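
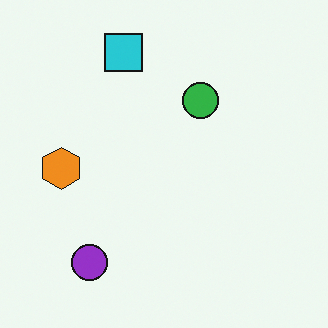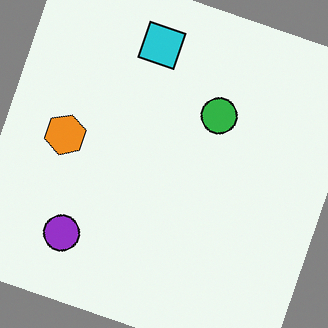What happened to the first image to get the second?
The second image is the first rotated clockwise by a clearly visible amount.

Every shape is tilted by the same angle and the image corners show triangular fill wedges — a whole-image rotation by a non-right angle.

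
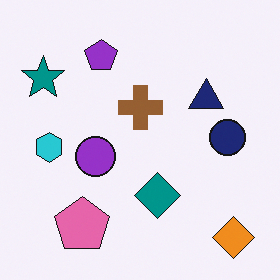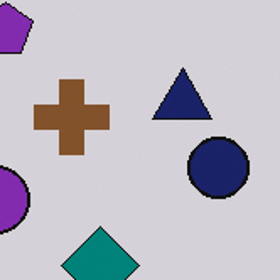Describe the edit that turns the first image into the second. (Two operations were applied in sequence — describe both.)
It was cropped tightly and scaled back up, then darkened a little.

The visible shapes are larger and the field of view is narrower; shapes near the original edges may be partly or wholly outside the frame — a crop-and-rescale. Every pixel — background and shapes alike — is uniformly darkened.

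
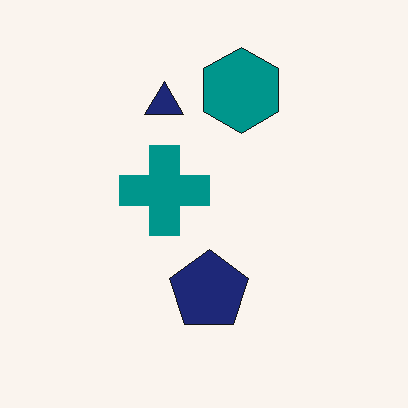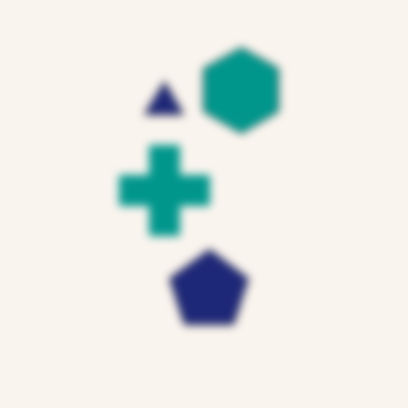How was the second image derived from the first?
The second image is the first noticeably gaussian-blurred.

Shape edges and outlines are uniformly softened across the whole image.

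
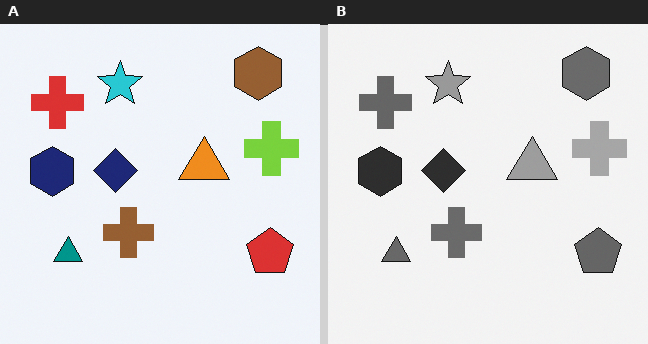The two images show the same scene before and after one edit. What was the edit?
It was converted to grayscale.

All color is removed — every shape is now a shade of grey.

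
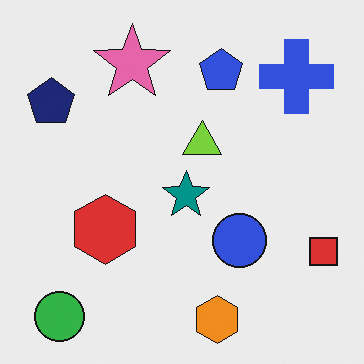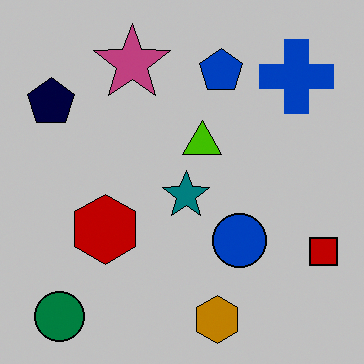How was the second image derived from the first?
Aggressively posterized.

Each flat color has snapped to a coarser quantized level — most visibly, the near-white background has dropped to a flat grey.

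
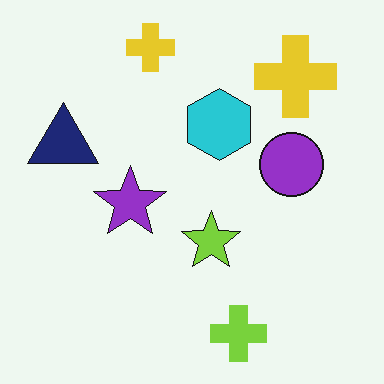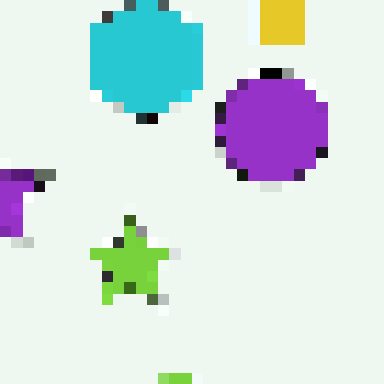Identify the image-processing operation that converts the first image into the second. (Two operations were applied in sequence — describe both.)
The image was cropped to a noticeably smaller region and rescaled, then coarsely pixelated.

The visible shapes are larger and the field of view is narrower; shapes near the original edges may be partly or wholly outside the frame — a crop-and-rescale. Shapes are reduced to large square blocks; fine edges and outlines are lost — a downscale-then-upscale (mosaic) effect.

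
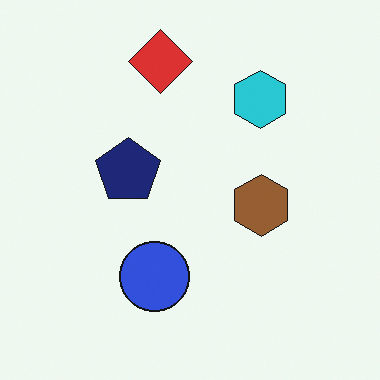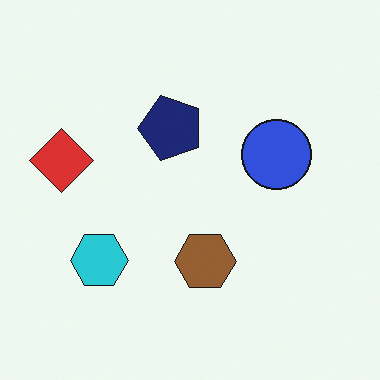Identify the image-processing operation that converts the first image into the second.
It was transposed (reflected across the top-left ↔ bottom-right diagonal).

Shapes have swapped their row and column positions — what was in the top-right is now in the bottom-left — a diagonal reflection.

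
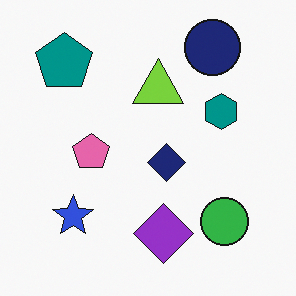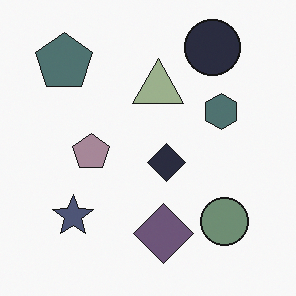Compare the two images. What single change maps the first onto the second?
The second image is the first heavily desaturated.

All colors are more muted and greyish — a global saturation change.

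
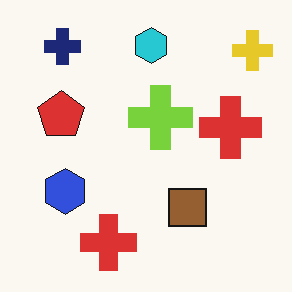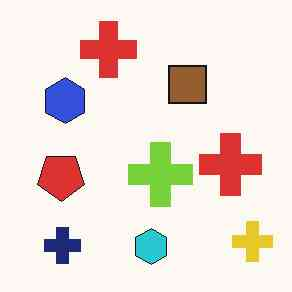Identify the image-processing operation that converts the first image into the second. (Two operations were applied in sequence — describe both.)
This is the original image flipped vertically (top ↔ bottom), then given moderate JPEG compression.

The cyan hexagon is in the top of the first image and the bottom of the second — shapes on opposite sides of the horizontal midline have swapped in a mirror flip. Blocky 8×8 compression artifacts appear around shape edges and the flat background shows ringing — characteristic JPEG degradation.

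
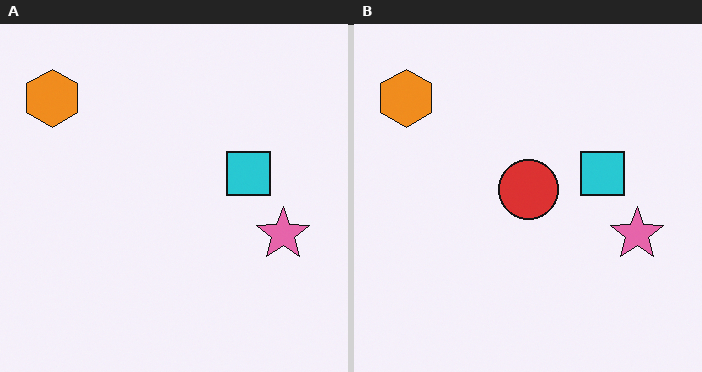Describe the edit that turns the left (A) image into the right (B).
It was overlaid with an additional red circle.

A red circle appears in the right (B) image that is absent from the left (A).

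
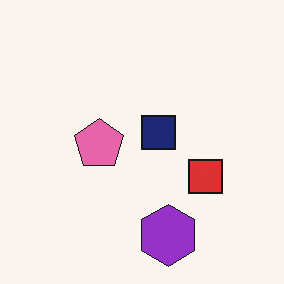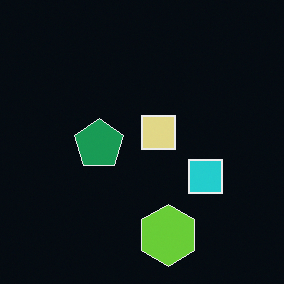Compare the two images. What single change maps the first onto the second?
The transformation is: color-inverted (negative).

The light background has become dark and every shape's color is its complement — a photographic negative.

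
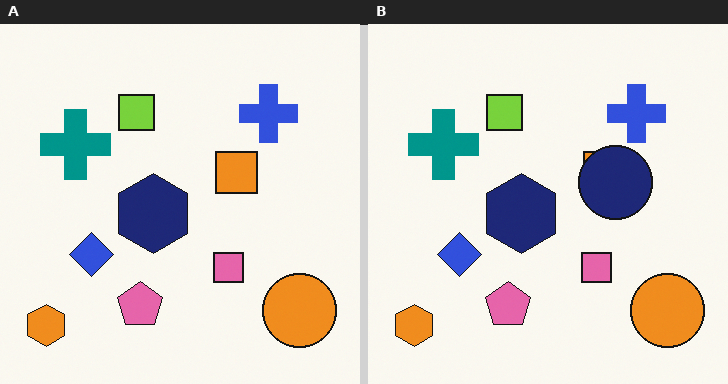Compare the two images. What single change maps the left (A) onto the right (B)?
The image was overlaid with an additional navy circle.

A navy circle appears in the right (B) image that is absent from the left (A).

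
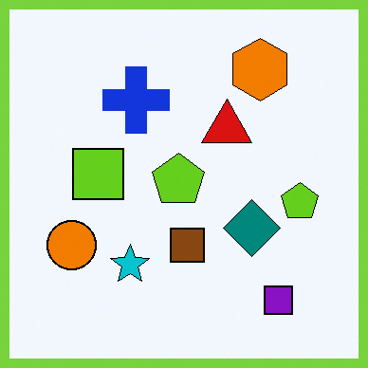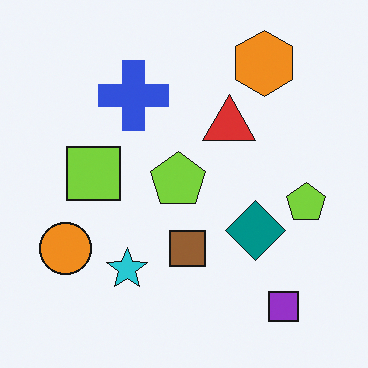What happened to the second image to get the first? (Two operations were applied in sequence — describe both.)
The transformation is: given slightly increased contrast, then framed with a lime border.

Tones are pushed away from mid-grey across the whole image — a global contrast change. A solid lime frame runs around the edge of the first image, with the content slightly shrunk inside it.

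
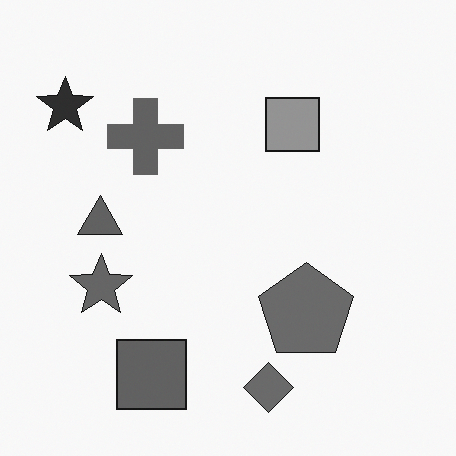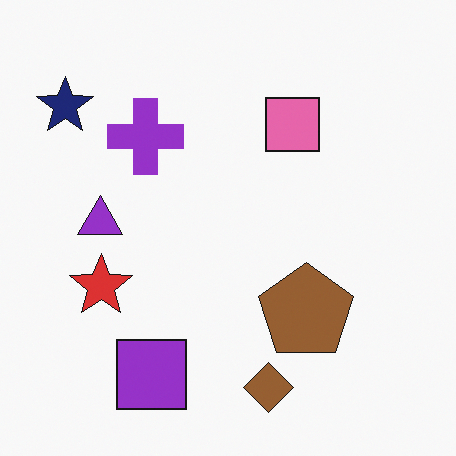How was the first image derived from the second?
The image was converted to grayscale.

All color is removed — every shape is now a shade of grey.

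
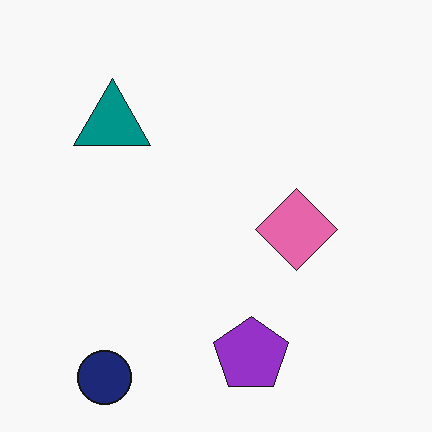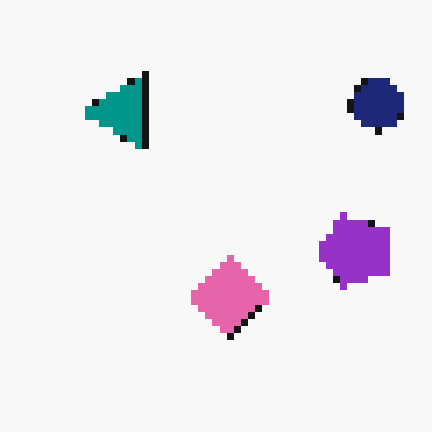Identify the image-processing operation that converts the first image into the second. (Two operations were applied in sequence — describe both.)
It was transposed (reflected across the top-left ↔ bottom-right diagonal), then pixelated into visible square blocks.

Shapes have swapped their row and column positions — what was in the top-right is now in the bottom-left — a diagonal reflection. Shapes are reduced to large square blocks; fine edges and outlines are lost — a downscale-then-upscale (mosaic) effect.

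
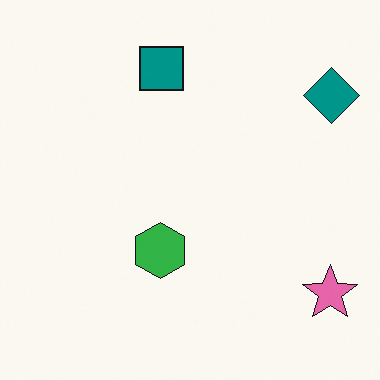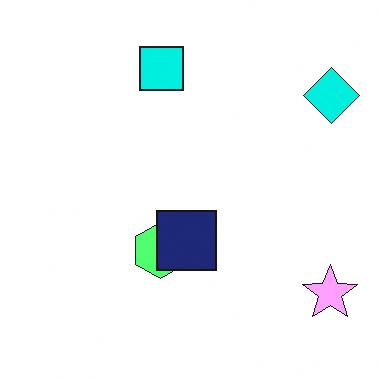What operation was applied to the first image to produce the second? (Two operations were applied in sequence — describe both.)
The image was noticeably brightened, then overlaid with an additional navy square.

Every pixel — background and shapes alike — is uniformly brightened. A navy square appears in the second image that is absent from the first.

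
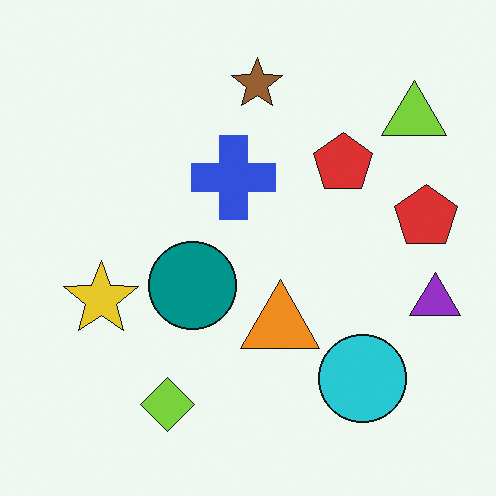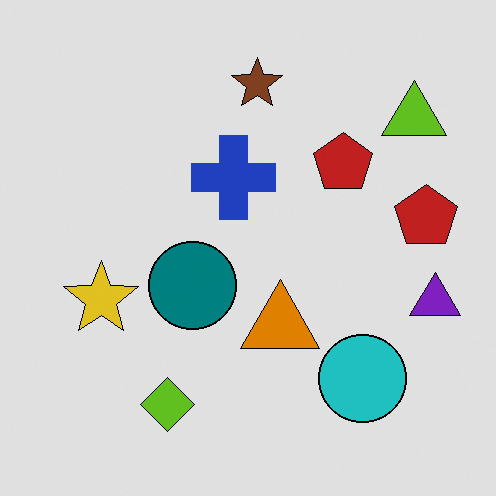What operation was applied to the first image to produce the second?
The transformation is: posterized to a reduced palette.

Each flat color has snapped to a coarser quantized level — most visibly, the near-white background has dropped to a flat grey.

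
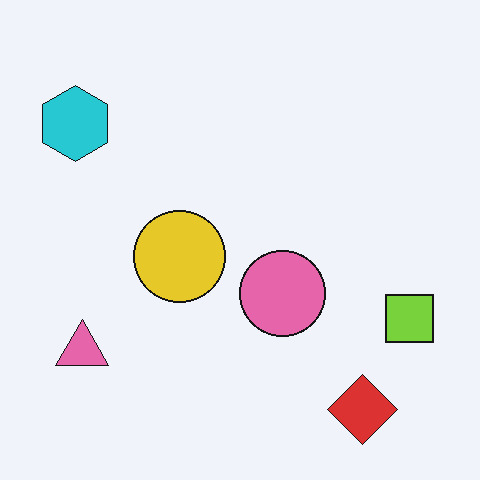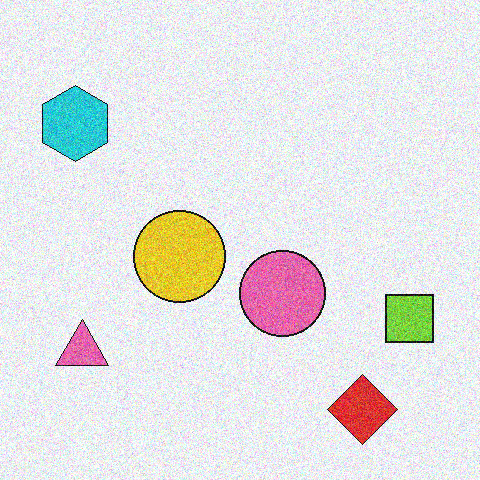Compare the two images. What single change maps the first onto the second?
The image was degraded with visible gaussian noise.

Random speckle covers the whole image, including the flat background.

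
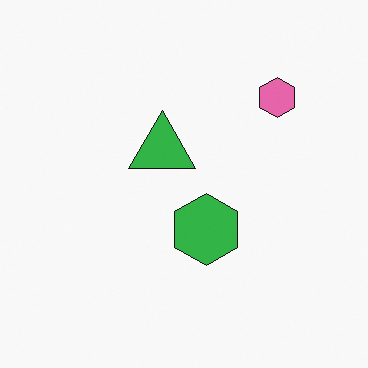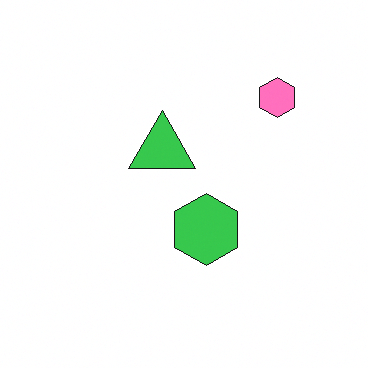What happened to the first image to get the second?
The second image is the first slightly brightened.

Every pixel — background and shapes alike — is uniformly brightened.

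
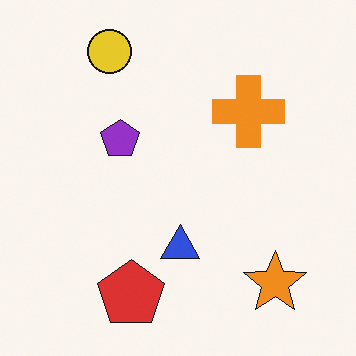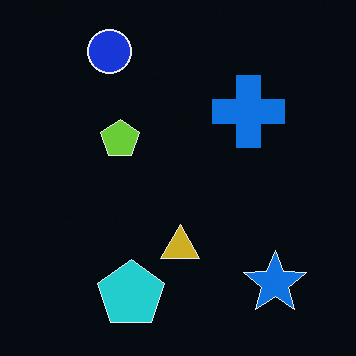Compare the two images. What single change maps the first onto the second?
It was color-inverted (negative).

The light background has become dark and every shape's color is its complement — a photographic negative.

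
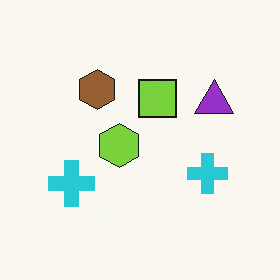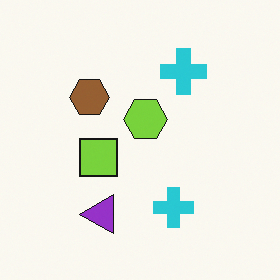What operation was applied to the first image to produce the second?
This is the original image transposed (reflected across the top-left ↔ bottom-right diagonal).

Shapes have swapped their row and column positions — what was in the top-right is now in the bottom-left — a diagonal reflection.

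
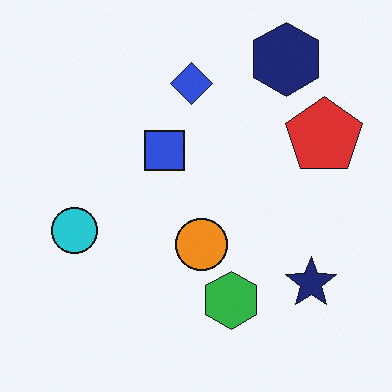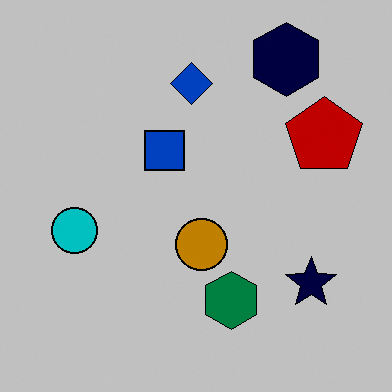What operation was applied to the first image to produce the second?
The transformation is: aggressively posterized.

Each flat color has snapped to a coarser quantized level — most visibly, the near-white background has dropped to a flat grey.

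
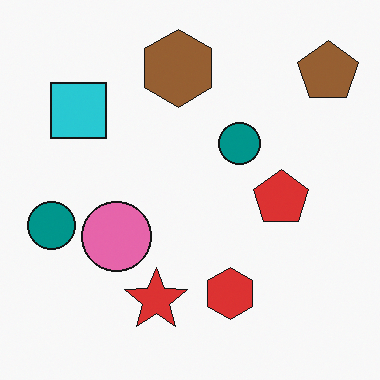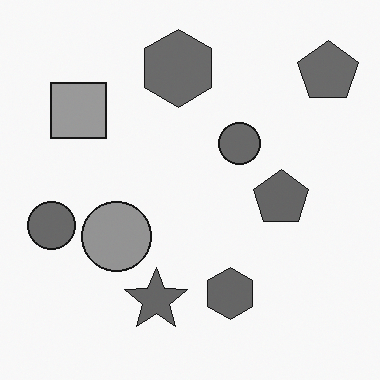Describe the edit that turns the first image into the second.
The second image is the first converted to grayscale.

All color is removed — every shape is now a shade of grey.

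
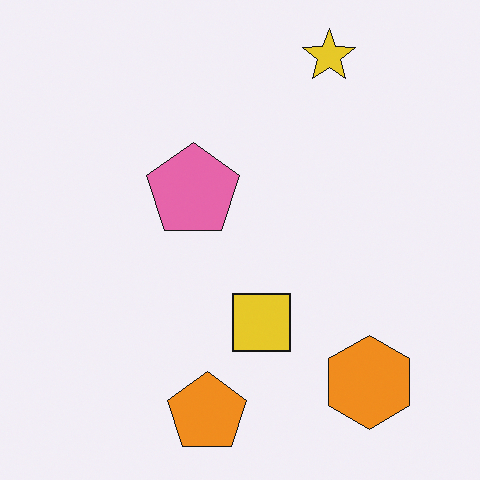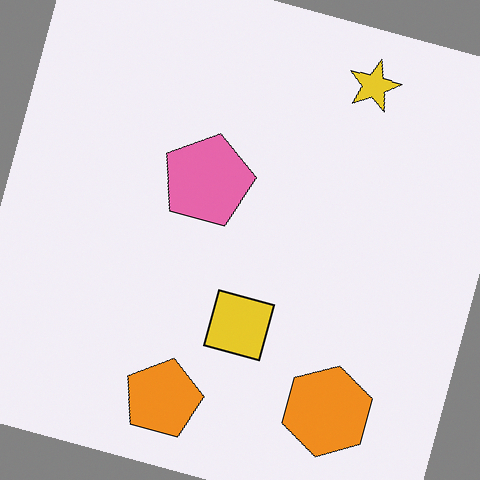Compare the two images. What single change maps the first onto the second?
The second image is the first rotated clockwise by a moderate amount.

Every shape is tilted by the same angle and the image corners show triangular fill wedges — a whole-image rotation by a non-right angle.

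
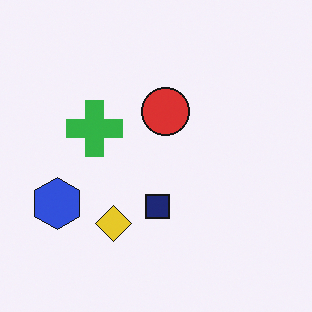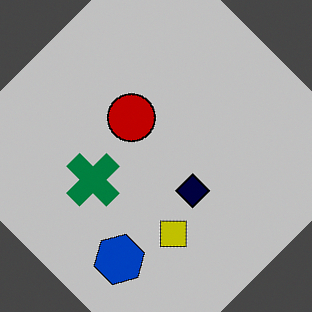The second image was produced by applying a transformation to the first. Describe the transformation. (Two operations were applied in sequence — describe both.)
This is the original image aggressively posterized, then rotated counter-clockwise by a large amount — several tens of degrees.

Each flat color has snapped to a coarser quantized level — most visibly, the near-white background has dropped to a flat grey. Every shape is tilted by the same angle and the image corners show triangular fill wedges — a whole-image rotation by a non-right angle.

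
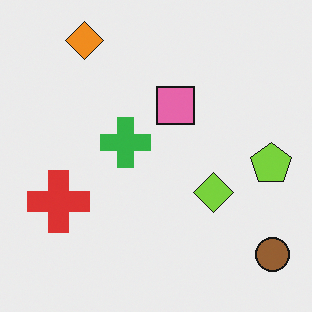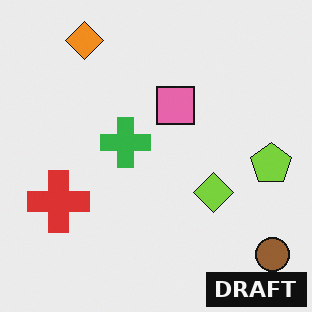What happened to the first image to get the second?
The image was watermarked with the text "DRAFT" in the lower-right corner.

A dark label reading "DRAFT" appears in the lower-right corner.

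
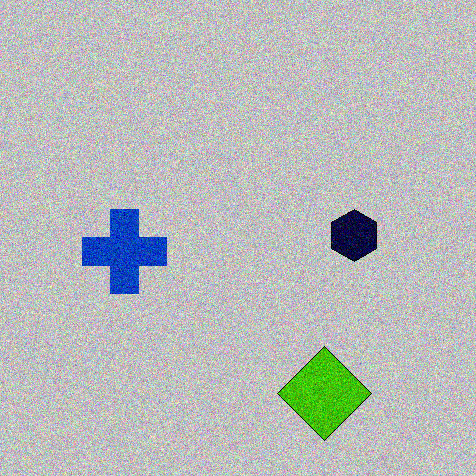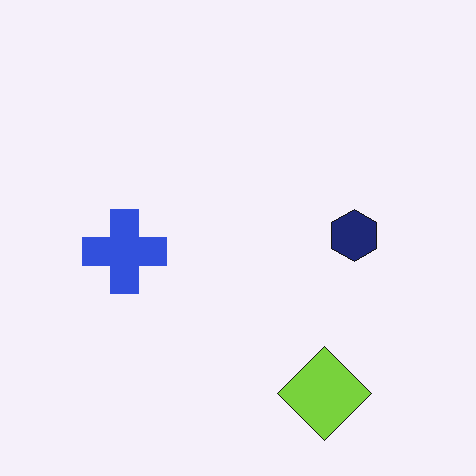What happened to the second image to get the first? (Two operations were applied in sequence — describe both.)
Heavily posterized to just a handful of flat colors, then degraded with moderate additive noise.

Each flat color has snapped to a coarser quantized level — most visibly, the near-white background has dropped to a flat grey. Random speckle covers the whole image, including the flat background.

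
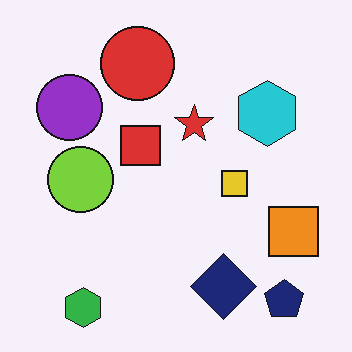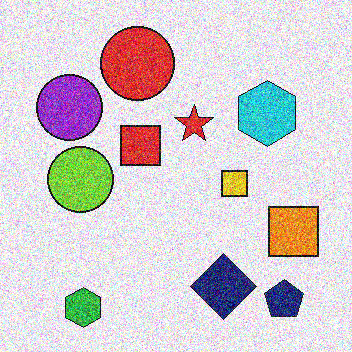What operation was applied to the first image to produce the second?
This is the original image degraded with heavy additive noise.

Random speckle covers the whole image, including the flat background.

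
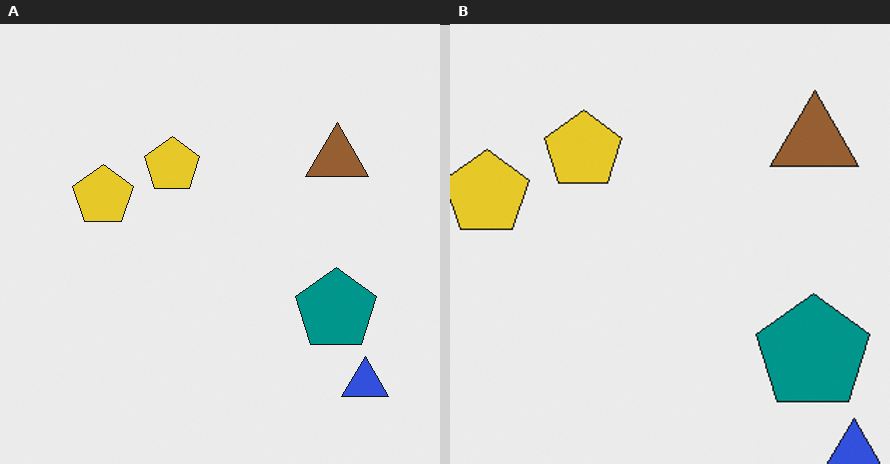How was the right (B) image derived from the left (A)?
It was cropped slightly and scaled back up.

The visible shapes are larger and the field of view is narrower; shapes near the original edges may be partly or wholly outside the frame — a crop-and-rescale.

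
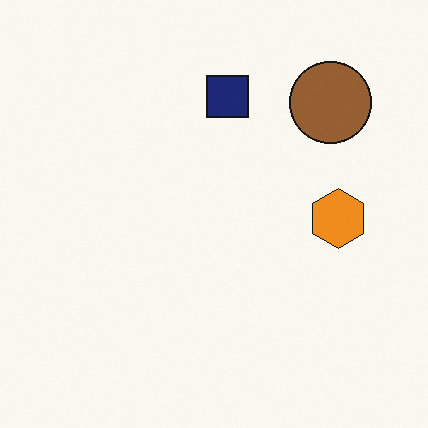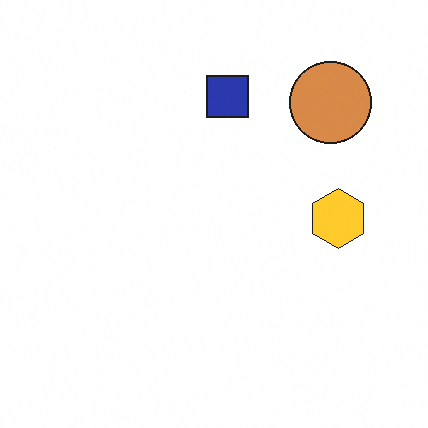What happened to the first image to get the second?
The transformation is: substantially brightened.

Every pixel — background and shapes alike — is uniformly brightened.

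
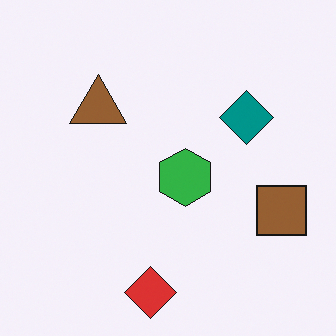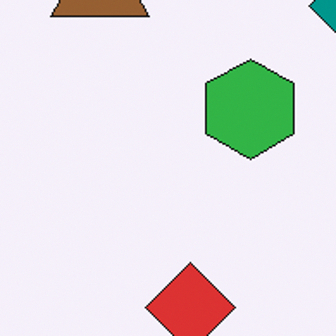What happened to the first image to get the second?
Cropped tightly and scaled back up.

The visible shapes are larger and the field of view is narrower; shapes near the original edges may be partly or wholly outside the frame — a crop-and-rescale.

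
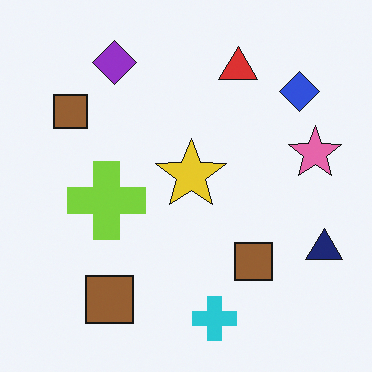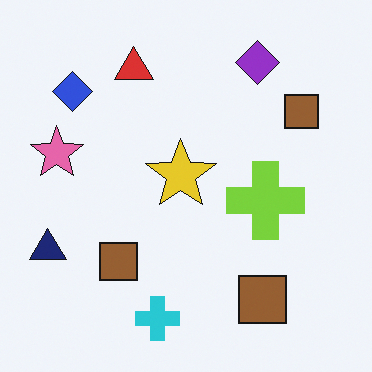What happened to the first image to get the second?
Flipped horizontally (left ↔ right).

The navy triangle is in the bottom-right of the first image and the bottom-left of the second — shapes on opposite sides of the vertical midline have swapped in a mirror flip.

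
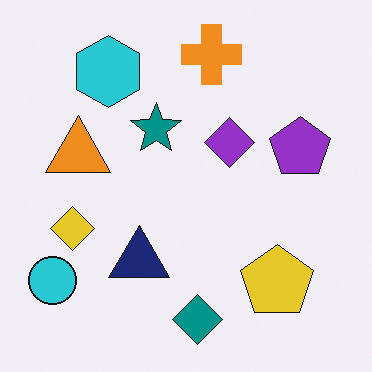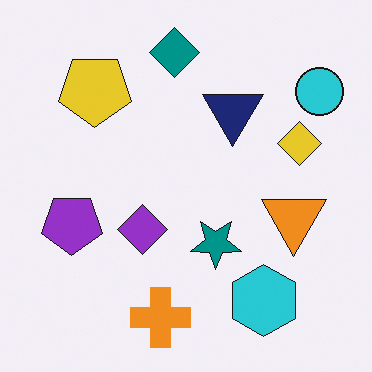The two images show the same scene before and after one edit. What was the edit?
Rotated 180°.

The cyan circle sits in the bottom-left of the first image and the top-right of the second — consistent with a whole-image 180° rotation.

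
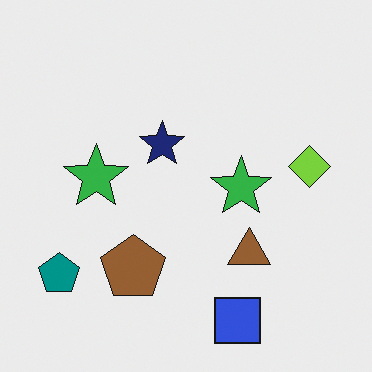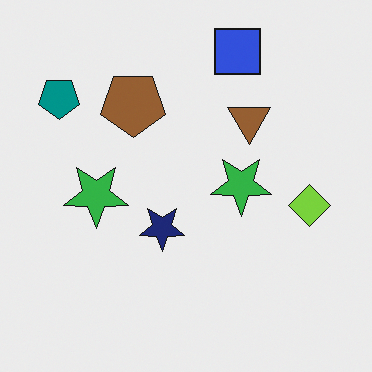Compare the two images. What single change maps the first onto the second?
Flipped vertically (top ↔ bottom).

The blue square is in the bottom of the first image and the top of the second — shapes on opposite sides of the horizontal midline have swapped in a mirror flip.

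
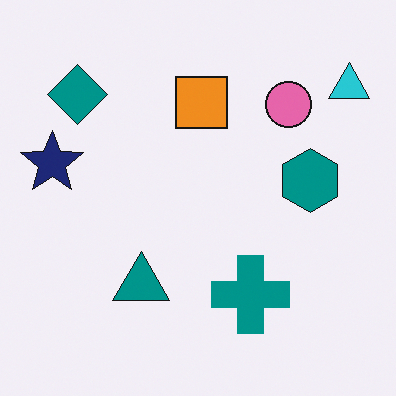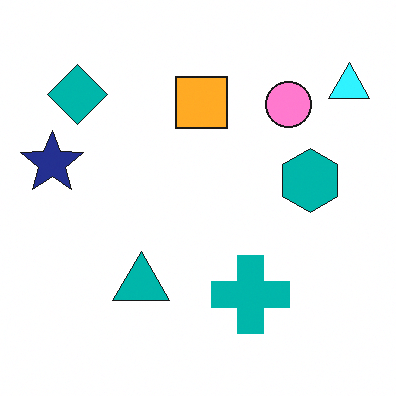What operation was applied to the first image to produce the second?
It was slightly brightened.

Every pixel — background and shapes alike — is uniformly brightened.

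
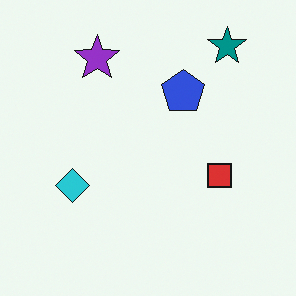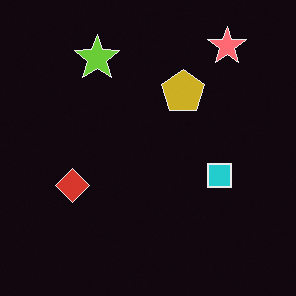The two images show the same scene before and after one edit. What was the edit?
It was color-inverted (negative).

The light background has become dark and every shape's color is its complement — a photographic negative.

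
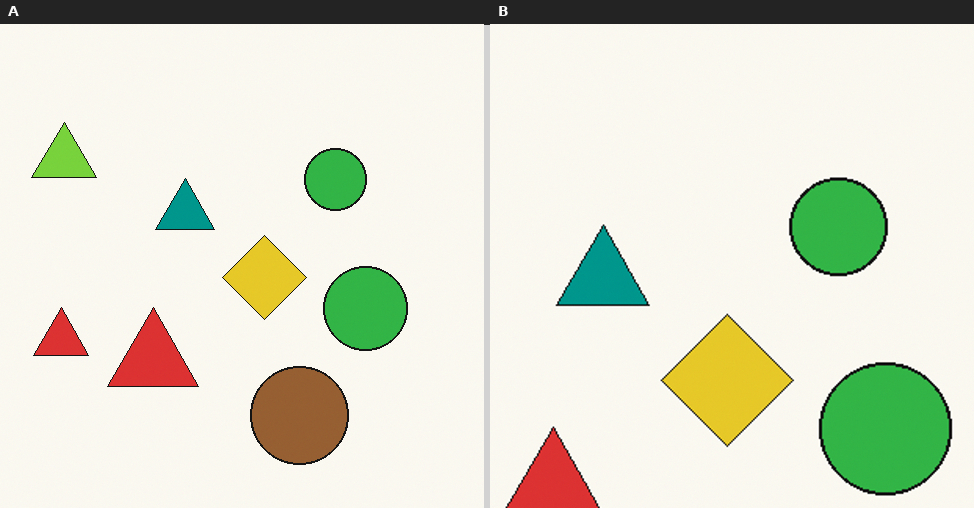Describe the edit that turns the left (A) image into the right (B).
Cropped to a modestly smaller region and rescaled.

The visible shapes are larger and the field of view is narrower; shapes near the original edges may be partly or wholly outside the frame — a crop-and-rescale.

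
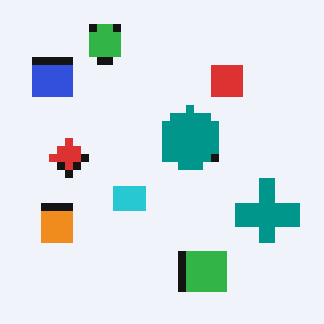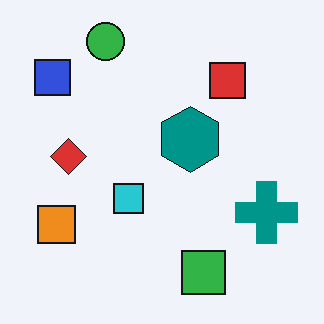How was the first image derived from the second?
The image was pixelated into visible square blocks.

Shapes are reduced to large square blocks; fine edges and outlines are lost — a downscale-then-upscale (mosaic) effect.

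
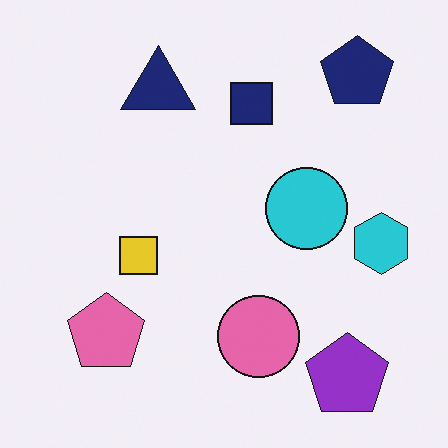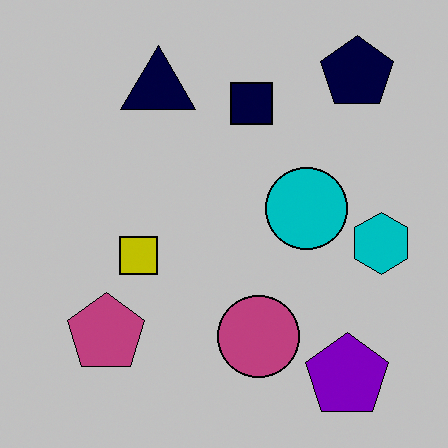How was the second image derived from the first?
This is the original image heavily posterized to just a handful of flat colors.

Each flat color has snapped to a coarser quantized level — most visibly, the near-white background has dropped to a flat grey.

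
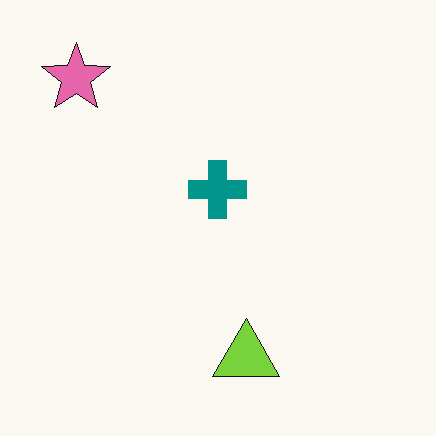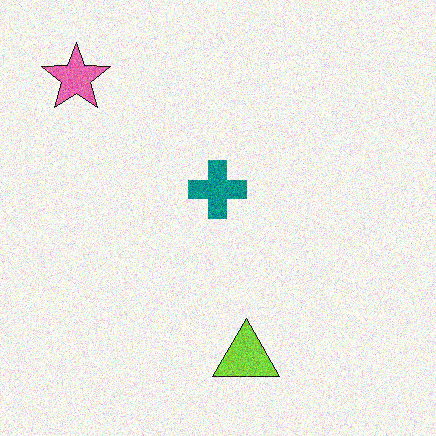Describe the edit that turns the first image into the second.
The second image is the first degraded with visible gaussian noise.

Random speckle covers the whole image, including the flat background.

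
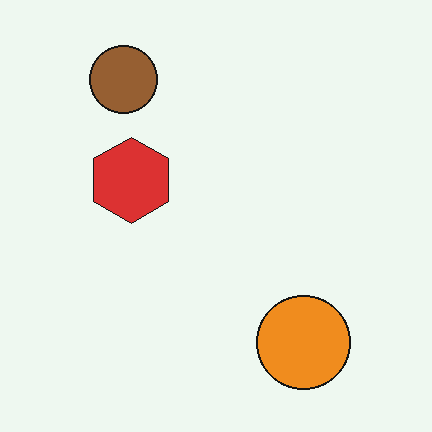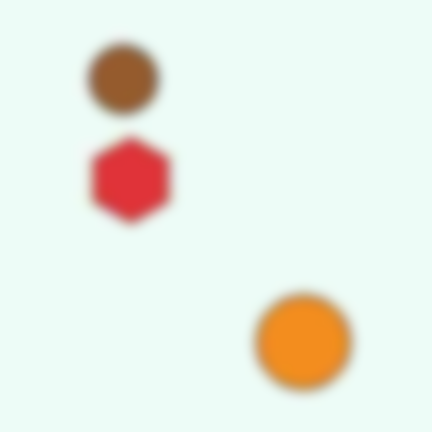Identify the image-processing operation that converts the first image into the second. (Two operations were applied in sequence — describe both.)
The second image is the first heavily JPEG-compressed with obvious blocking artifacts, then heavily blurred.

Blocky 8×8 compression artifacts appear around shape edges and the flat background shows ringing — characteristic JPEG degradation. Shape edges and outlines are uniformly softened across the whole image.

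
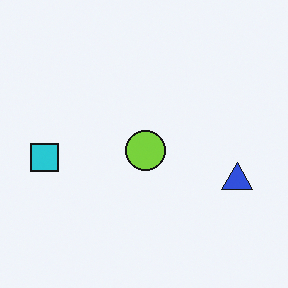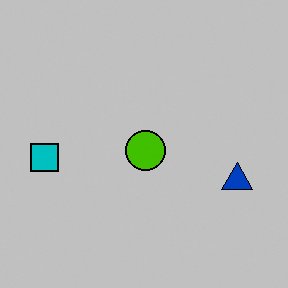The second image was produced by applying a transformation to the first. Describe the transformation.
It was heavily posterized to just a handful of flat colors.

Each flat color has snapped to a coarser quantized level — most visibly, the near-white background has dropped to a flat grey.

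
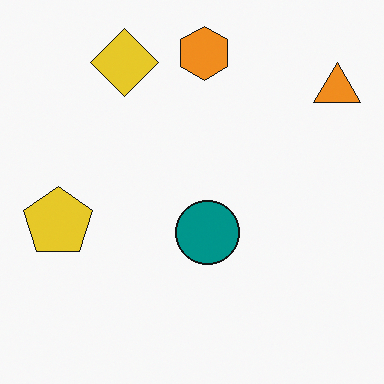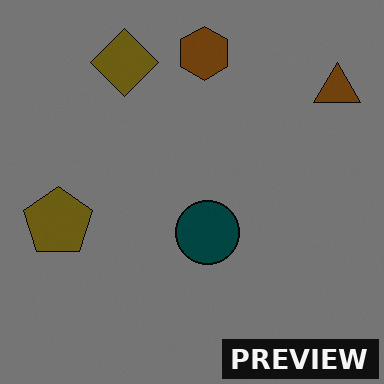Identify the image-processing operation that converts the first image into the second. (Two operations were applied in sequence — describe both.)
The image was substantially darkened, then watermarked with the text "PREVIEW" in the lower-right corner.

Every pixel — background and shapes alike — is uniformly darkened. A dark label reading "PREVIEW" appears in the lower-right corner.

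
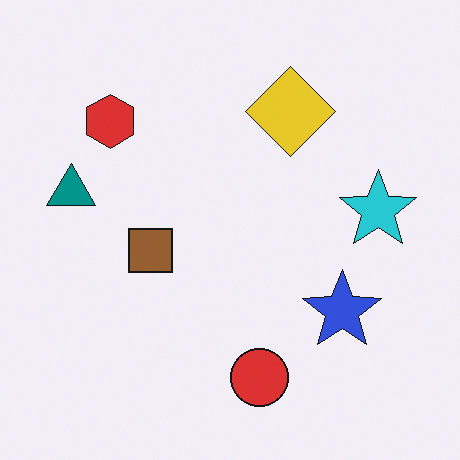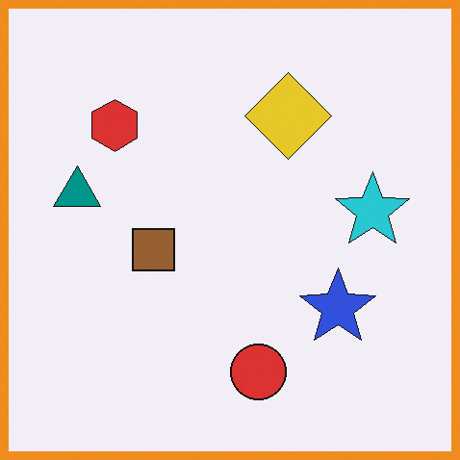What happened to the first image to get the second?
This is the original image framed with a orange border.

A solid orange frame runs around the edge of the second image, with the content slightly shrunk inside it.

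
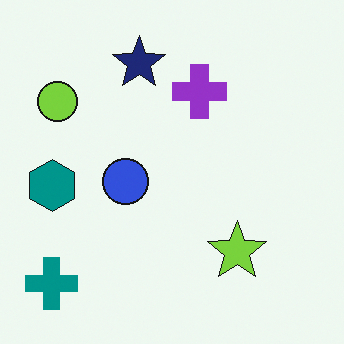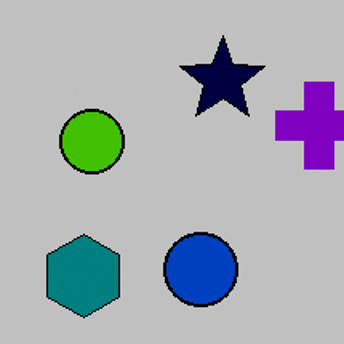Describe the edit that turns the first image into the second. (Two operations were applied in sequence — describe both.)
The second image is the first heavily posterized to just a handful of flat colors, then cropped slightly and scaled back up.

Each flat color has snapped to a coarser quantized level — most visibly, the near-white background has dropped to a flat grey. The visible shapes are larger and the field of view is narrower; shapes near the original edges may be partly or wholly outside the frame — a crop-and-rescale.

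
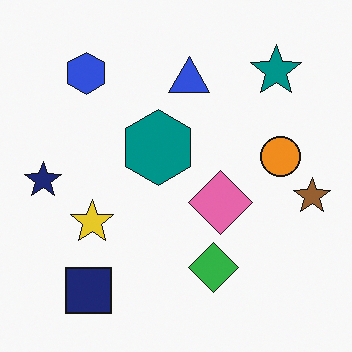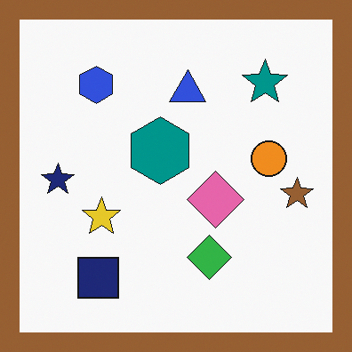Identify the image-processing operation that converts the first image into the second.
This is the original image framed with a brown border.

A solid brown frame runs around the edge of the second image, with the content slightly shrunk inside it.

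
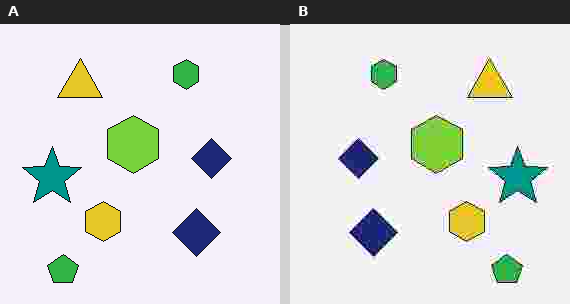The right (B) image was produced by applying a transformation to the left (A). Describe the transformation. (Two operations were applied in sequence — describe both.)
The right (B) image is the left (A) heavily JPEG-compressed with obvious blocking artifacts, then flipped horizontally (left ↔ right).

Blocky 8×8 compression artifacts appear around shape edges and the flat background shows ringing — characteristic JPEG degradation. The teal star is in the left of the left (A) image and the right of the right (B) — shapes on opposite sides of the vertical midline have swapped in a mirror flip.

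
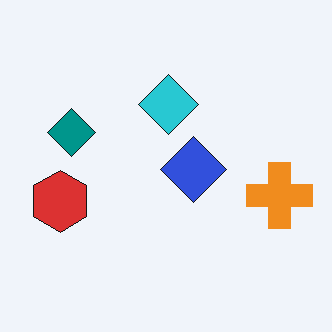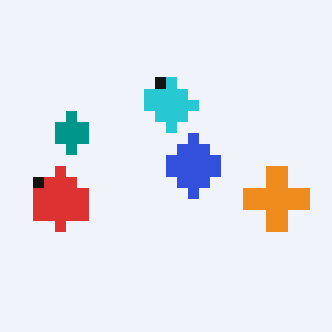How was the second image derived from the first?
The image was coarsely pixelated.

Shapes are reduced to large square blocks; fine edges and outlines are lost — a downscale-then-upscale (mosaic) effect.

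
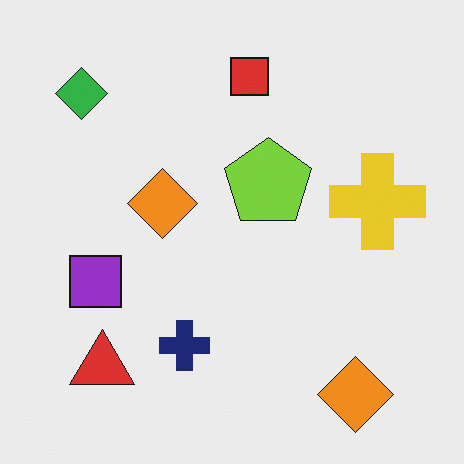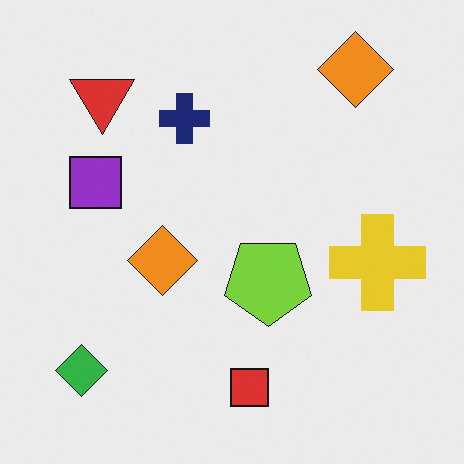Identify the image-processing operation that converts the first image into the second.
This is the original image flipped vertically (top ↔ bottom).

The red square is in the top of the first image and the bottom of the second — shapes on opposite sides of the horizontal midline have swapped in a mirror flip.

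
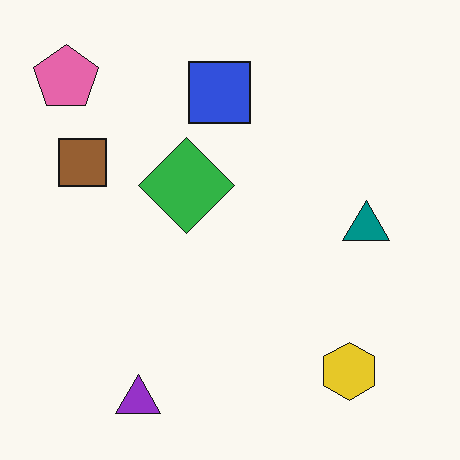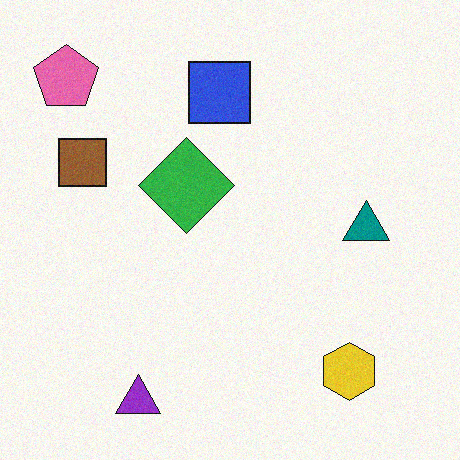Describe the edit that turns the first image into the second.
This is the original image degraded with light additive noise.

Random speckle covers the whole image, including the flat background.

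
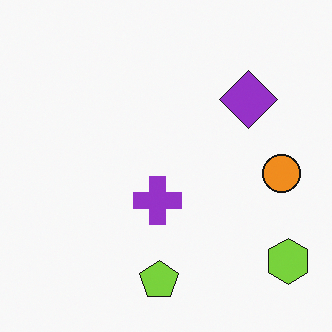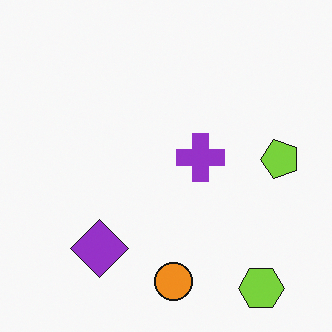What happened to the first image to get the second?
Transposed (reflected across the top-left ↔ bottom-right diagonal).

Shapes have swapped their row and column positions — what was in the top-right is now in the bottom-left — a diagonal reflection.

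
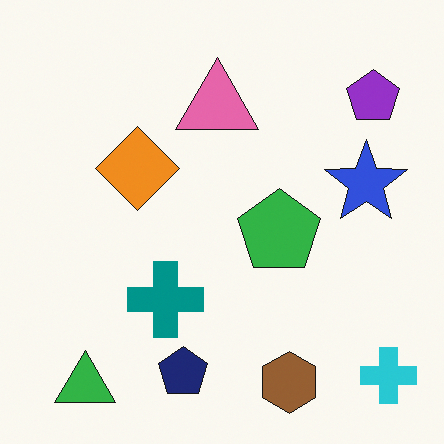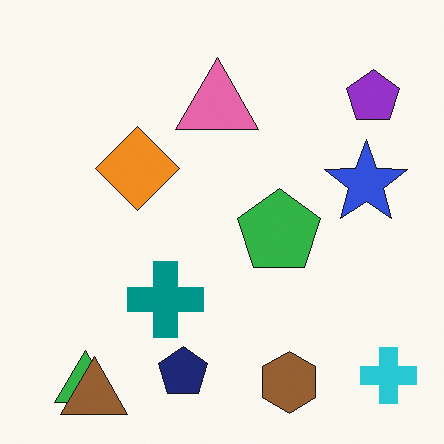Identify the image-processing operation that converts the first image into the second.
This is the original image overlaid with an additional brown triangle.

A brown triangle appears in the second image that is absent from the first.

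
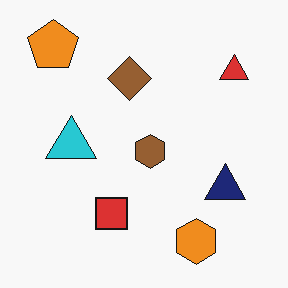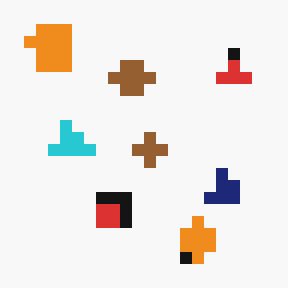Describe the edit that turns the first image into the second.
The second image is the first coarsely pixelated.

Shapes are reduced to large square blocks; fine edges and outlines are lost — a downscale-then-upscale (mosaic) effect.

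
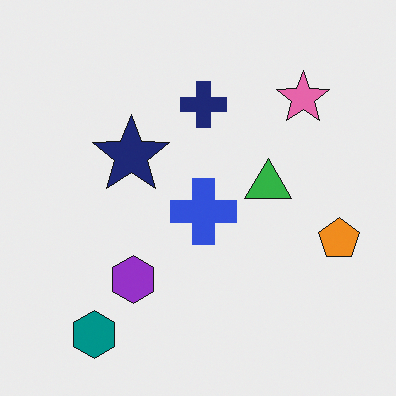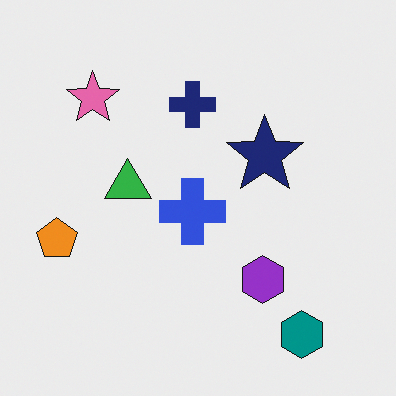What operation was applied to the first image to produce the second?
The second image is the first flipped horizontally (left ↔ right).

The orange pentagon is in the right of the first image and the left of the second — shapes on opposite sides of the vertical midline have swapped in a mirror flip.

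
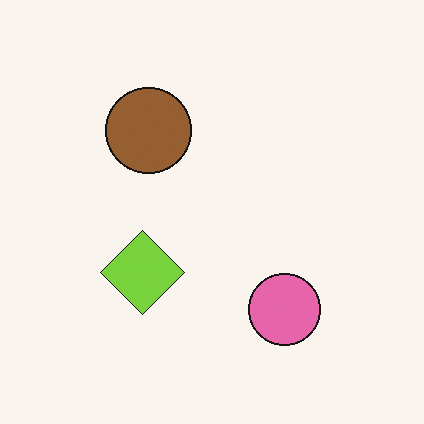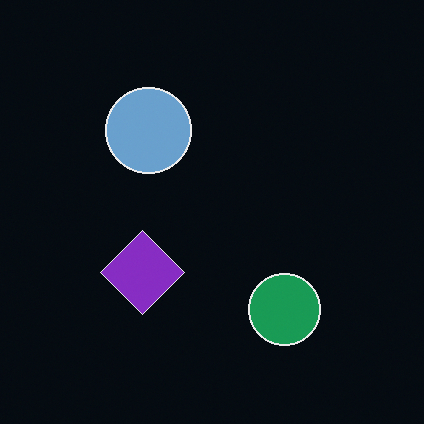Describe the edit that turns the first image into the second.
The image was color-inverted (negative).

The light background has become dark and every shape's color is its complement — a photographic negative.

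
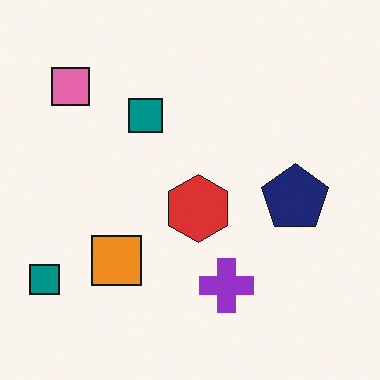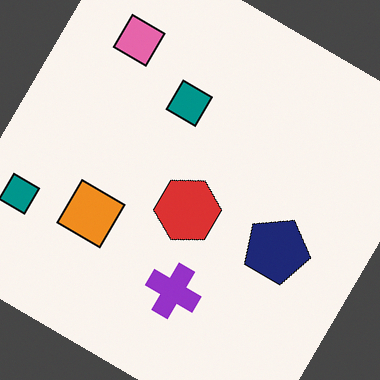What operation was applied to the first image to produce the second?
Rotated clockwise by a large amount — several tens of degrees.

Every shape is tilted by the same angle and the image corners show triangular fill wedges — a whole-image rotation by a non-right angle.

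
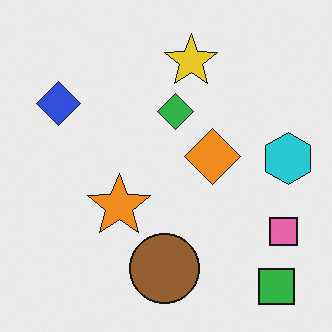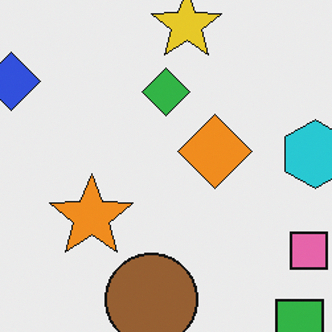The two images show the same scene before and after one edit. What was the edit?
It was cropped to a modestly smaller region and rescaled.

The visible shapes are larger and the field of view is narrower; shapes near the original edges may be partly or wholly outside the frame — a crop-and-rescale.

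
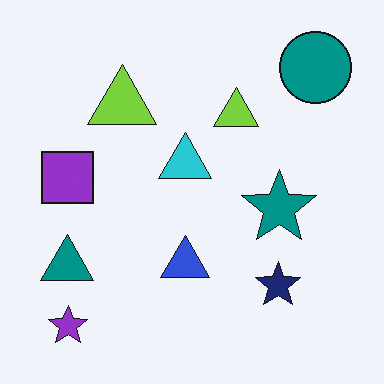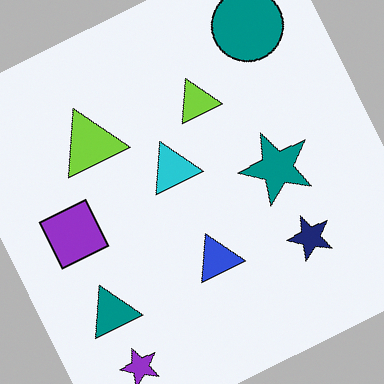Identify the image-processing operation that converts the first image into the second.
This is the original image rotated counter-clockwise by a clearly visible amount.

Every shape is tilted by the same angle and the image corners show triangular fill wedges — a whole-image rotation by a non-right angle.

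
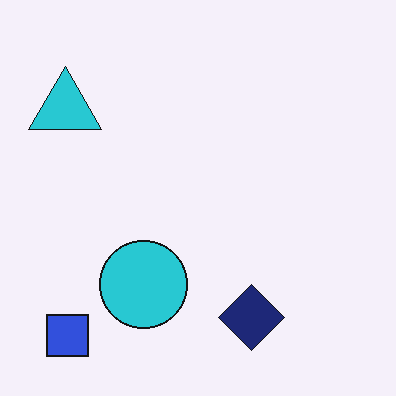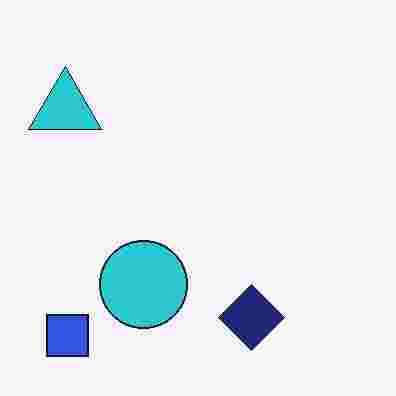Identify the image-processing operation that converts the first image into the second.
Heavily JPEG-compressed with obvious blocking artifacts.

Blocky 8×8 compression artifacts appear around shape edges and the flat background shows ringing — characteristic JPEG degradation.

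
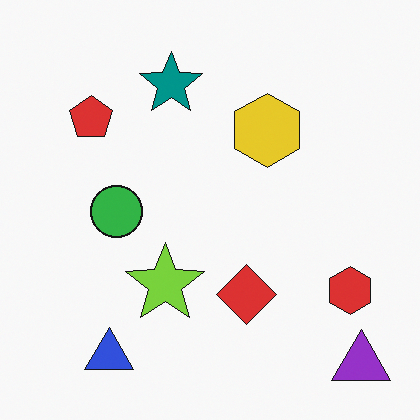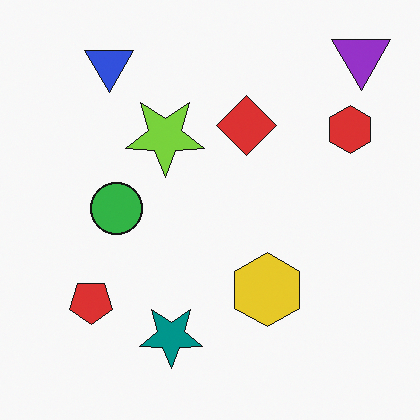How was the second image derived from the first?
The image was flipped vertically (top ↔ bottom).

The purple triangle is in the bottom-right of the first image and the top-right of the second — shapes on opposite sides of the horizontal midline have swapped in a mirror flip.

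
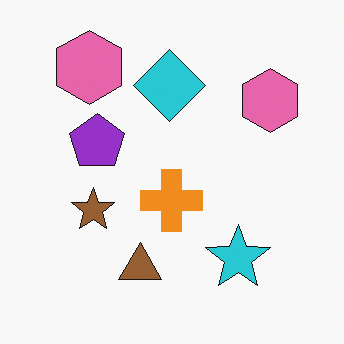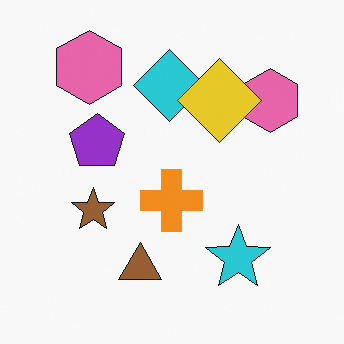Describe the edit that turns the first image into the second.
The transformation is: overlaid with an additional yellow diamond.

A yellow diamond appears in the second image that is absent from the first.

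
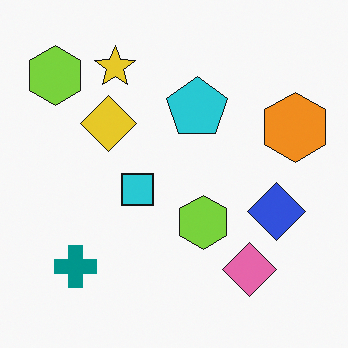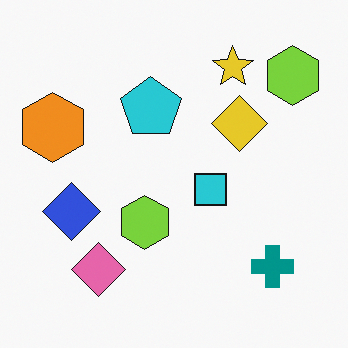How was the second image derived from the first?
The transformation is: flipped horizontally (left ↔ right).

The orange hexagon is in the right of the first image and the left of the second — shapes on opposite sides of the vertical midline have swapped in a mirror flip.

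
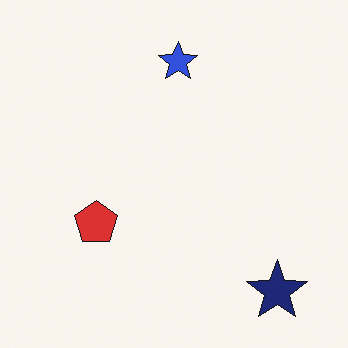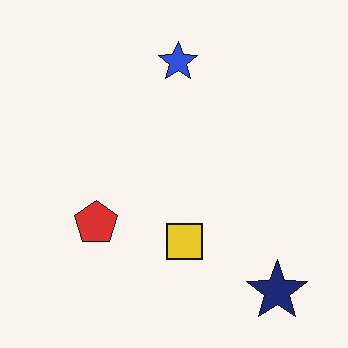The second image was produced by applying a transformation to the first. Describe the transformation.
The transformation is: overlaid with an additional yellow square.

A yellow square appears in the second image that is absent from the first.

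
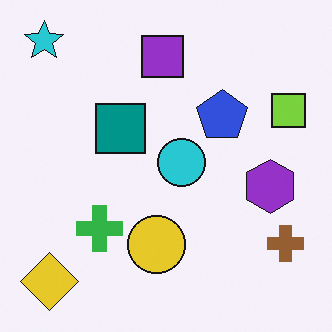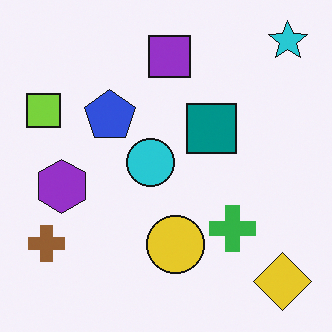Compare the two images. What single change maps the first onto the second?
The image was flipped horizontally (left ↔ right).

The cyan star is in the top-left of the first image and the top-right of the second — shapes on opposite sides of the vertical midline have swapped in a mirror flip.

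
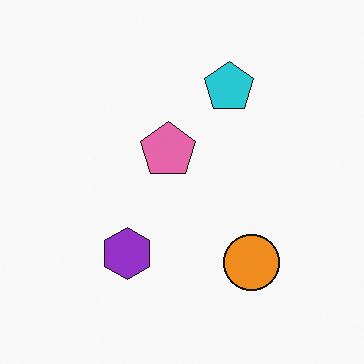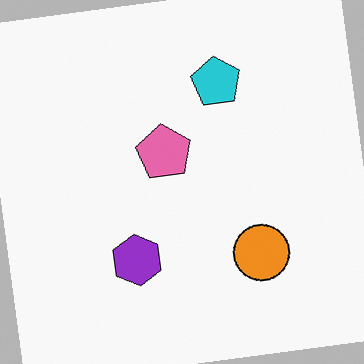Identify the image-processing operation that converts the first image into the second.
This is the original image rotated counter-clockwise by a slight angle.

Every shape is tilted by the same angle and the image corners show triangular fill wedges — a whole-image rotation by a non-right angle.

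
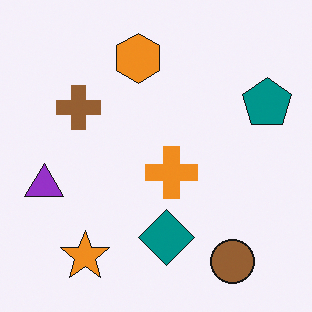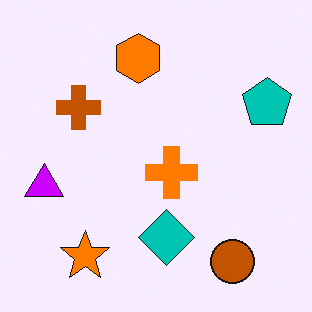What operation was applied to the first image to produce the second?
The second image is the first heavily oversaturated.

All colors are more vivid — a global saturation change.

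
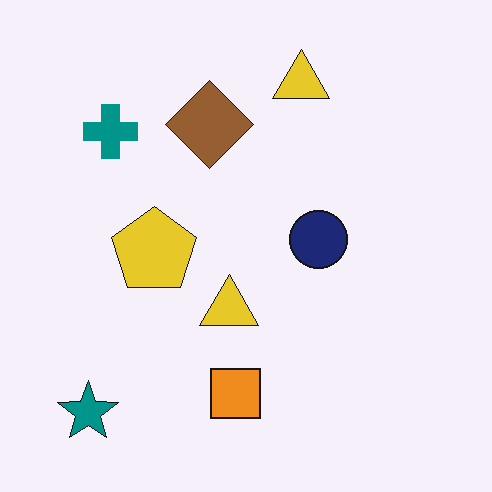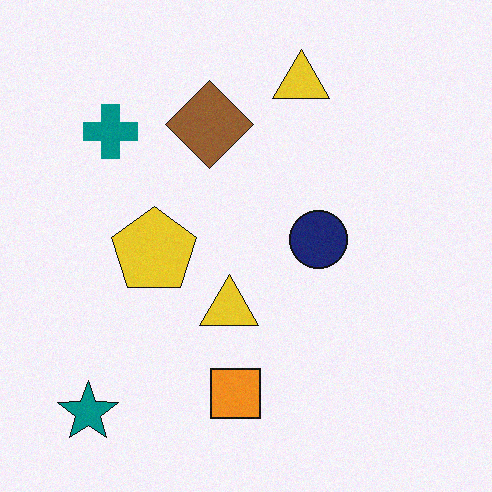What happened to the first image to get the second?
The second image is the first degraded with light additive noise.

Random speckle covers the whole image, including the flat background.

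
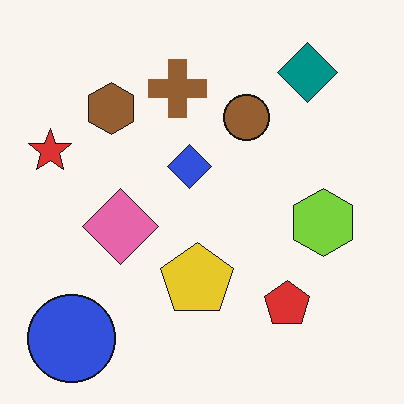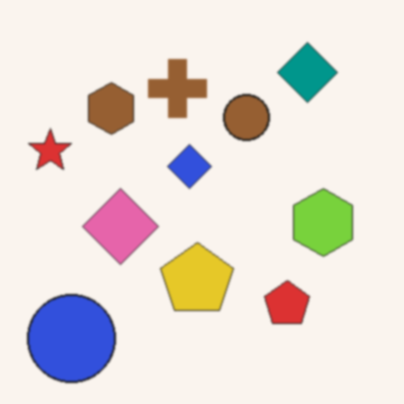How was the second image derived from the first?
This is the original image given a subtle gaussian blur.

Shape edges and outlines are uniformly softened across the whole image.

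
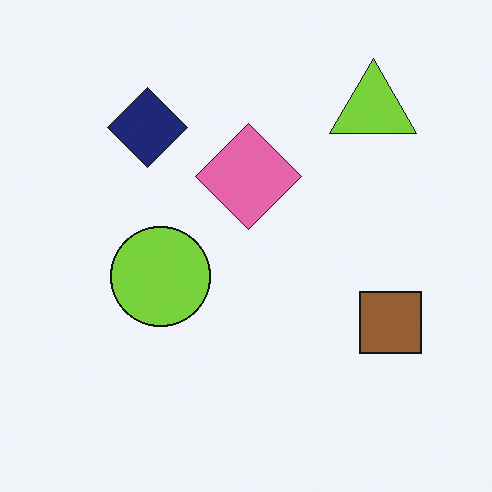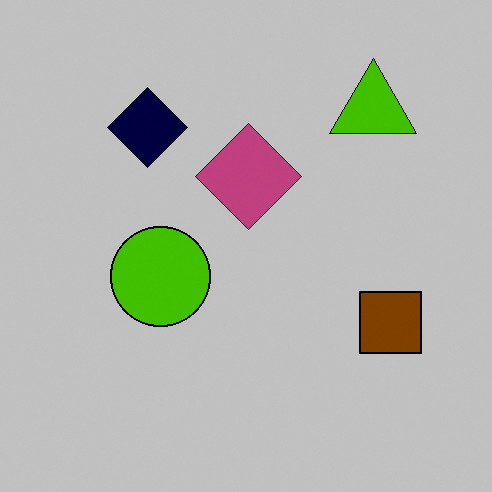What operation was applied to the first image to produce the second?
The second image is the first heavily posterized to just a handful of flat colors.

Each flat color has snapped to a coarser quantized level — most visibly, the near-white background has dropped to a flat grey.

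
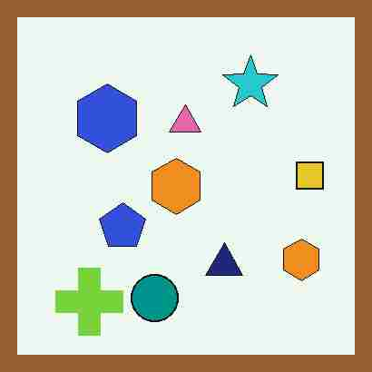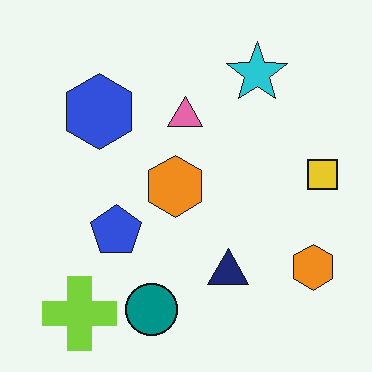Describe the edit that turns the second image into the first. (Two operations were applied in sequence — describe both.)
The transformation is: degraded with heavy JPEG compression, then framed with a brown border.

Blocky 8×8 compression artifacts appear around shape edges and the flat background shows ringing — characteristic JPEG degradation. A solid brown frame runs around the edge of the first image, with the content slightly shrunk inside it.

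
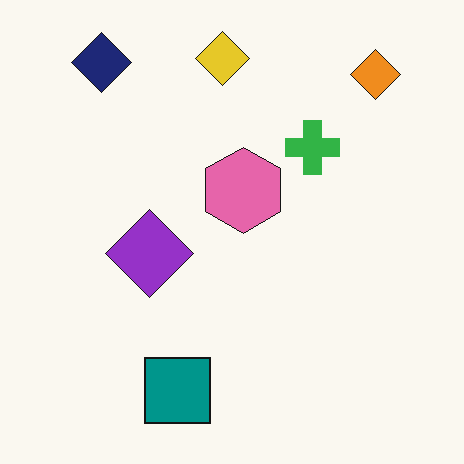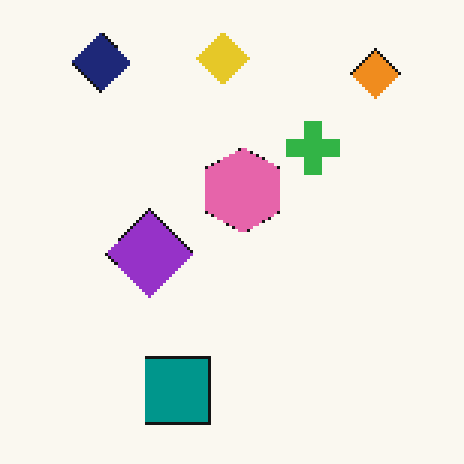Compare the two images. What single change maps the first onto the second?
This is the original image lightly pixelated (a mild mosaic effect).

Shapes are reduced to large square blocks; fine edges and outlines are lost — a downscale-then-upscale (mosaic) effect.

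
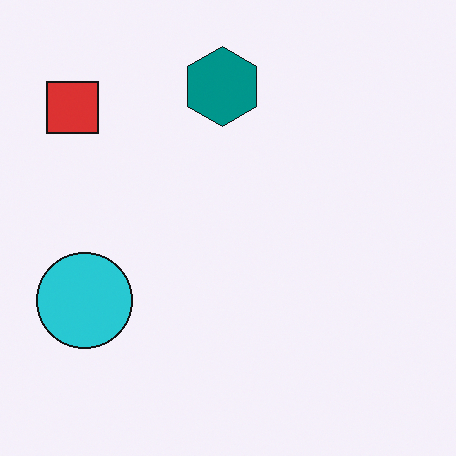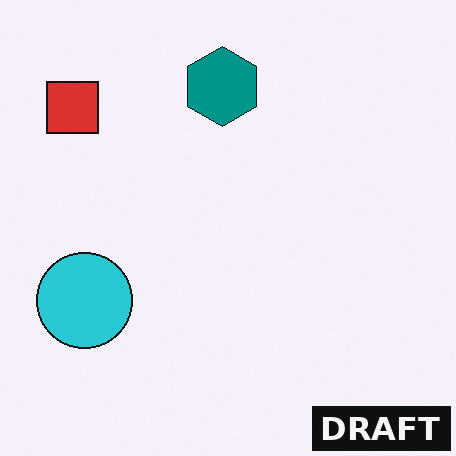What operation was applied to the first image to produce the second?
This is the original image watermarked with the text "DRAFT" in the lower-right corner.

A dark label reading "DRAFT" appears in the lower-right corner.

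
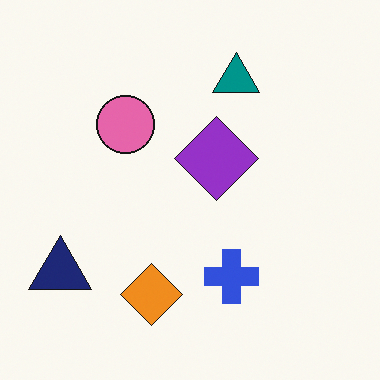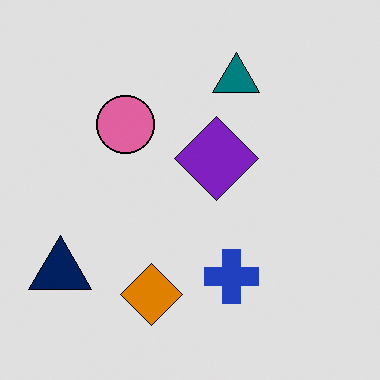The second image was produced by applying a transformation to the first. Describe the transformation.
This is the original image posterized to a reduced palette.

Each flat color has snapped to a coarser quantized level — most visibly, the near-white background has dropped to a flat grey.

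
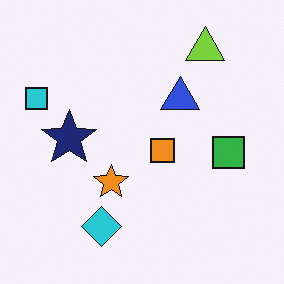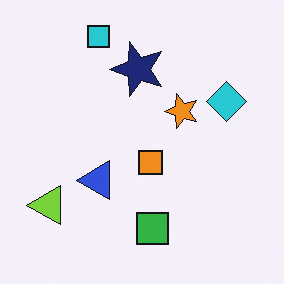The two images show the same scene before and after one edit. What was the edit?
The transformation is: transposed (reflected across the top-left ↔ bottom-right diagonal).

Shapes have swapped their row and column positions — what was in the top-right is now in the bottom-left — a diagonal reflection.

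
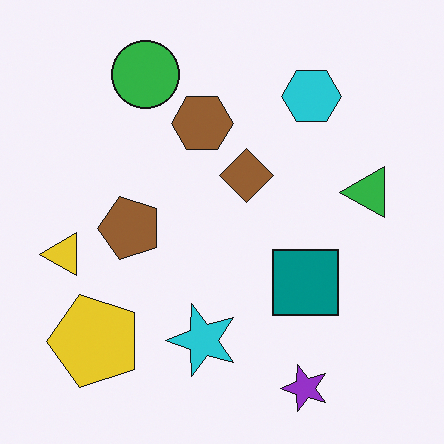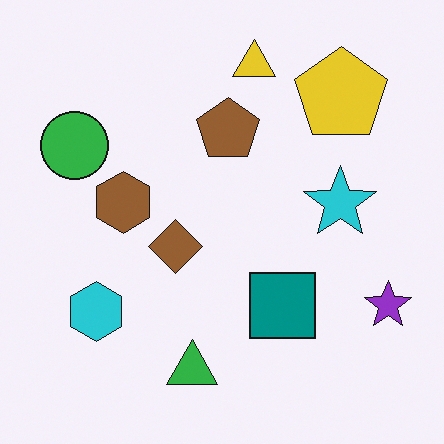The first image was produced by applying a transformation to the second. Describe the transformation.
Transposed (reflected across the top-left ↔ bottom-right diagonal).

Shapes have swapped their row and column positions — what was in the top-right is now in the bottom-left — a diagonal reflection.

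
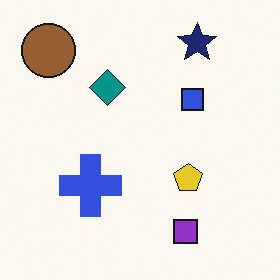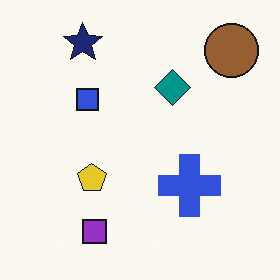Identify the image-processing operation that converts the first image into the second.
This is the original image flipped horizontally (left ↔ right).

The brown circle is in the top-left of the first image and the top-right of the second — shapes on opposite sides of the vertical midline have swapped in a mirror flip.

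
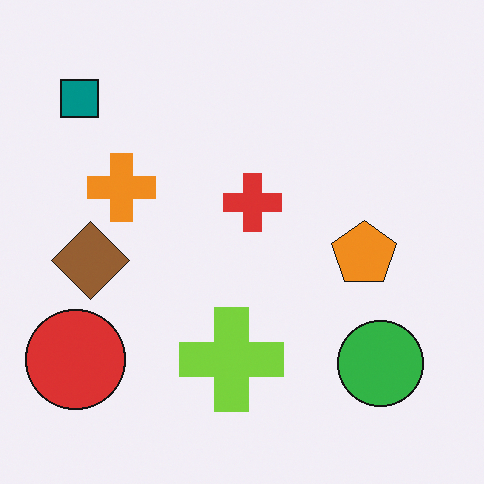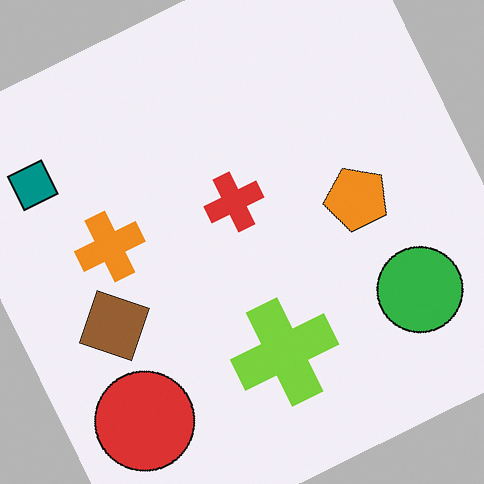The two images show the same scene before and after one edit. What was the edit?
It was rotated counter-clockwise by a clearly visible amount.

Every shape is tilted by the same angle and the image corners show triangular fill wedges — a whole-image rotation by a non-right angle.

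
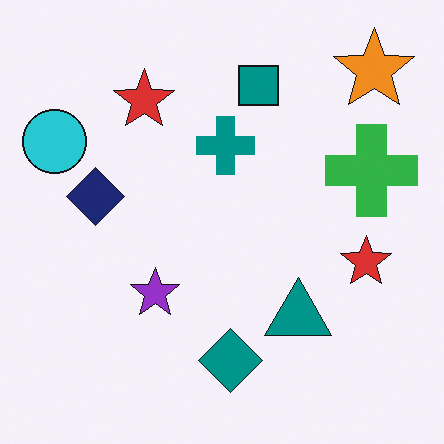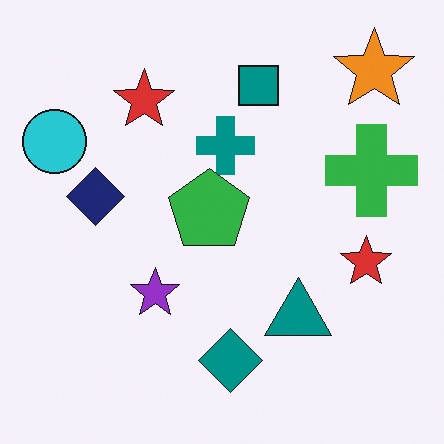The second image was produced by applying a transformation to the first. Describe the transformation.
This is the original image overlaid with an additional green pentagon.

A green pentagon appears in the second image that is absent from the first.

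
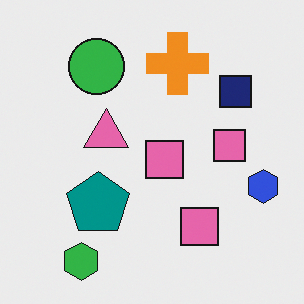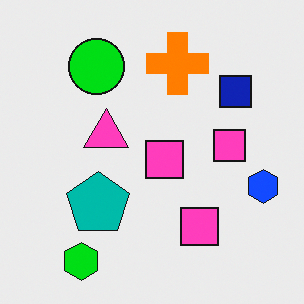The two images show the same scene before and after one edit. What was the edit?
This is the original image made much more vivid (saturation change).

All colors are more vivid — a global saturation change.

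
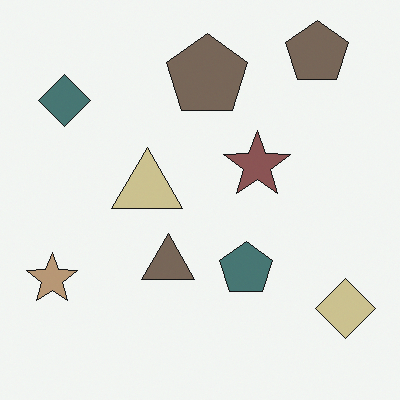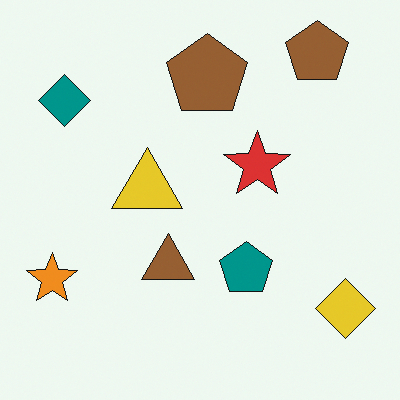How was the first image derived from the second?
The first image is the second made much more muted (saturation change).

All colors are more muted and greyish — a global saturation change.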